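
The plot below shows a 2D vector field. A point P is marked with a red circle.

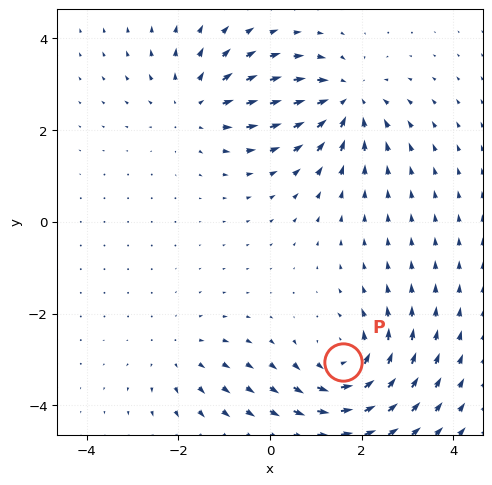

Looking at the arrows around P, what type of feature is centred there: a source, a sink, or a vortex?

At P (1.6, -3.1) the arrows circulate counterclockwise. Divergence ≈0, curl about +5 — near-zero divergence with nonzero curl is a vortex.

vortex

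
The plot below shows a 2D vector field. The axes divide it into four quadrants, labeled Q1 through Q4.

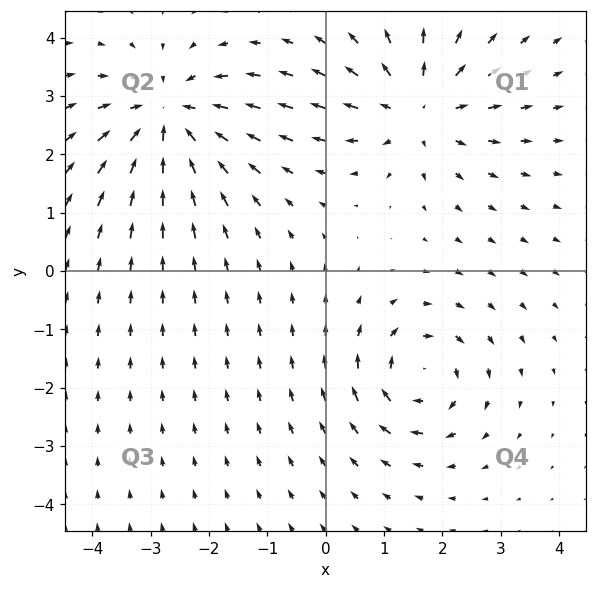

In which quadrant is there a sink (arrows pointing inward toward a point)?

Q2

The sink sits at approximately (-2.7, 2.6), which lies in quadrant Q2. The divergence there is about -5, negative as expected for a sink.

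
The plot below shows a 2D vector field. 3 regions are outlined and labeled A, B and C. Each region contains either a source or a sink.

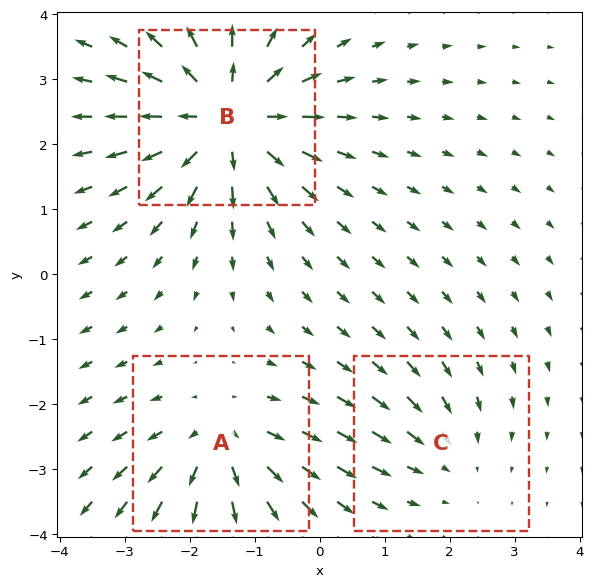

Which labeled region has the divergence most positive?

Divergence at each region's feature centre — A: about +3, B: about +5, C: about -2. Region B is most positive.

B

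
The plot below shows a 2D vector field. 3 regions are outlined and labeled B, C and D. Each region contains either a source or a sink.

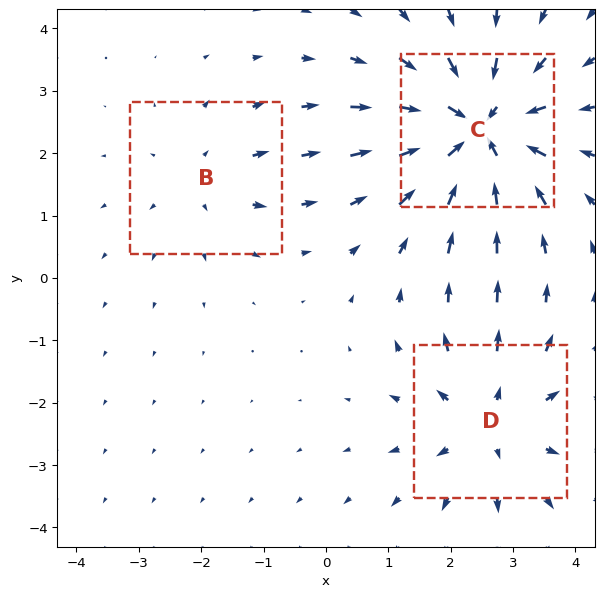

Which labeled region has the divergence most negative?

C

Divergence at each region's feature centre — B: about +2, C: about -5, D: about +3. Region C is most negative.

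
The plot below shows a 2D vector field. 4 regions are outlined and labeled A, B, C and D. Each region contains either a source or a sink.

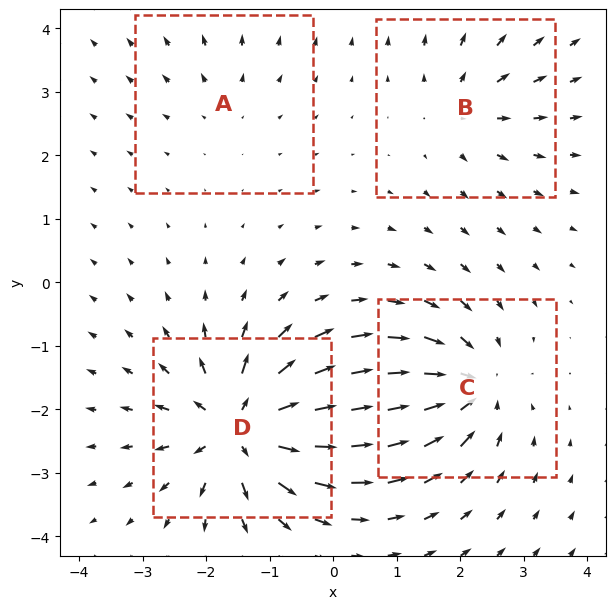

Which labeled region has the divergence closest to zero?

A

Divergence at each region's feature centre — A: about +2, B: about +4, C: about -6, D: about +9. Region A is closest to zero.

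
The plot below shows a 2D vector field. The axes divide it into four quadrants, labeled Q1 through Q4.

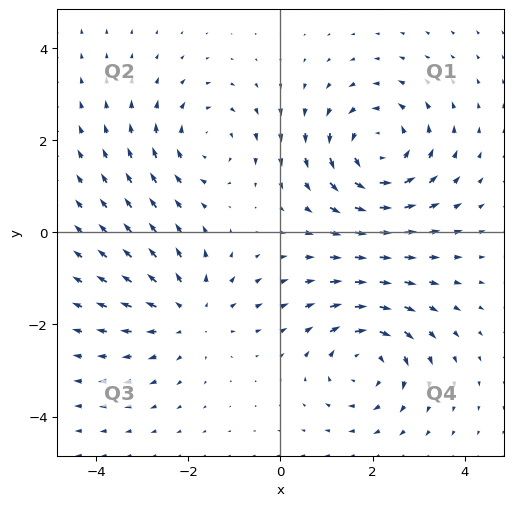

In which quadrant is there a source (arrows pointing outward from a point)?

The source sits at approximately (-2.0, -1.8), which lies in quadrant Q3. The divergence there is about +3, positive as expected for a source.

Q3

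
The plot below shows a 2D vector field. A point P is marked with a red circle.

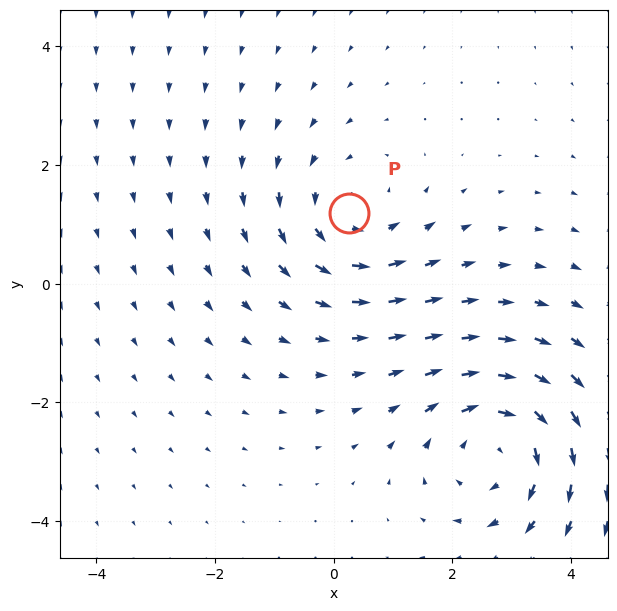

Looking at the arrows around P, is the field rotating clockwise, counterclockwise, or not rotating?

Near P at (0.3, 1.2) the arrows circulate counterclockwise. The curl (z-component) there is about +3; positive curl means counterclockwise rotation.

counterclockwise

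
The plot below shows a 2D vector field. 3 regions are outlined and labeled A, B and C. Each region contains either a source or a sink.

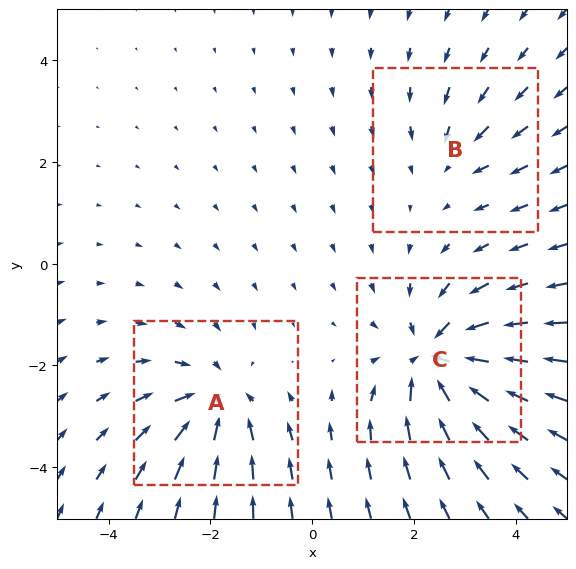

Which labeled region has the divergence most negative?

Divergence at each region's feature centre — A: about -3, B: about -2, C: about -5. Region C is most negative.

C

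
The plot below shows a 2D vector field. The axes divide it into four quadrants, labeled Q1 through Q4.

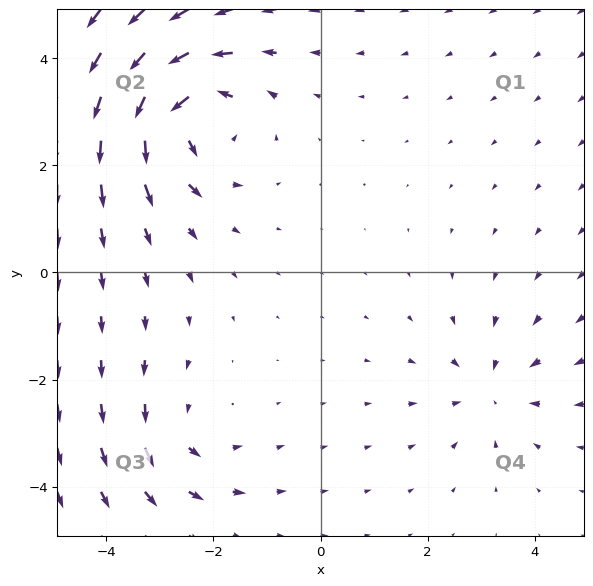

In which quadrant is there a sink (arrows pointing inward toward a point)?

Q4

The sink sits at approximately (3.2, -2.2), which lies in quadrant Q4. The divergence there is about -3, negative as expected for a sink.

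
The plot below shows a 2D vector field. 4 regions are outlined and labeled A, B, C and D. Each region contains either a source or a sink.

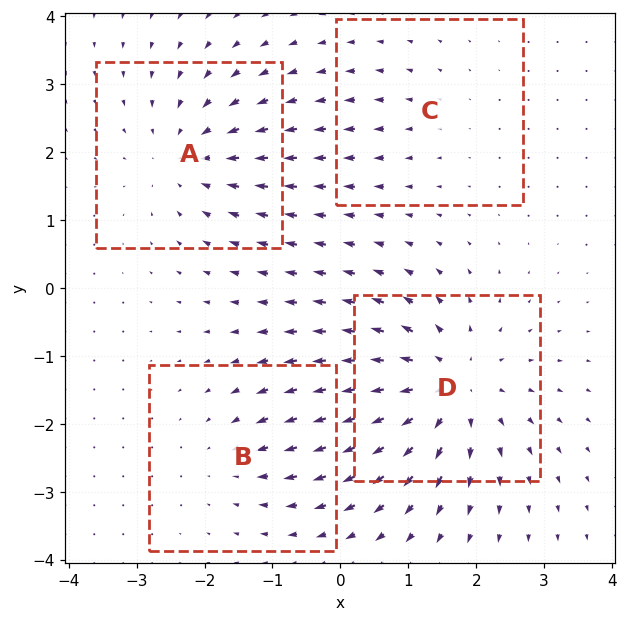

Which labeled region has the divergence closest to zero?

C

Divergence at each region's feature centre — A: about -5, B: about -3, C: about +2, D: about +7. Region C is closest to zero.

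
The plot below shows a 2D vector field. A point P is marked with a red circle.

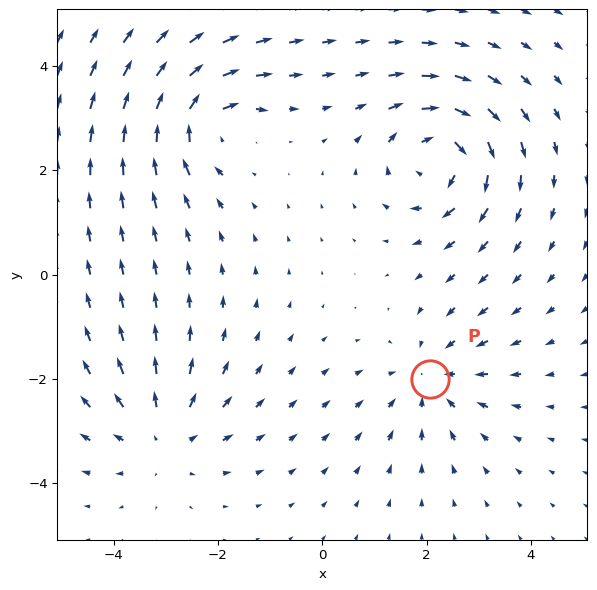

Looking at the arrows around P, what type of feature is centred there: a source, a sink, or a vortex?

sink

At P (2.1, -2.0) the arrows converge inward. Divergence about -2, curl ≈0 — negative divergence with near-zero curl is a sink.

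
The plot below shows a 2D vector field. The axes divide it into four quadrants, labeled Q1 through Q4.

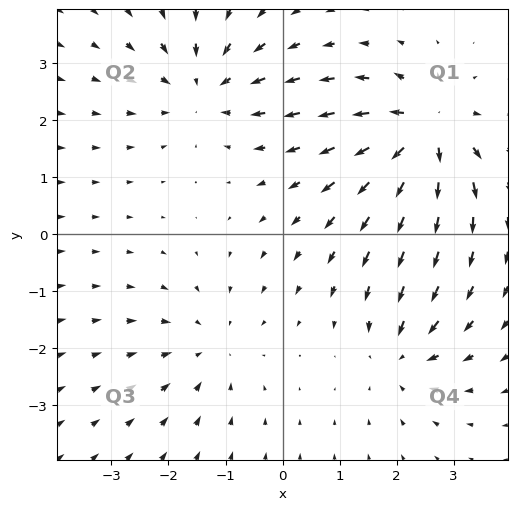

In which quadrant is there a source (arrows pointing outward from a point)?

Q1

The source sits at approximately (2.5, 1.8), which lies in quadrant Q1. The divergence there is about +7, positive as expected for a source.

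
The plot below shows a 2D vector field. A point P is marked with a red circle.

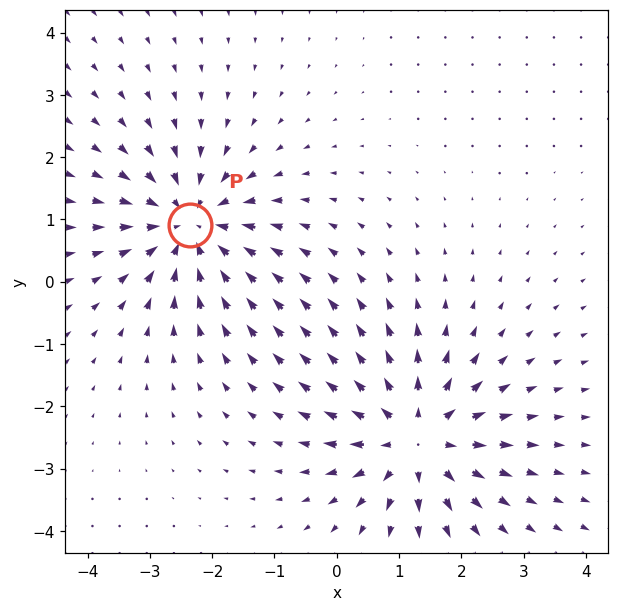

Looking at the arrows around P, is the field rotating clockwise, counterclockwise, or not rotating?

not rotating

Near P at (-2.4, 0.9) the arrows show no circulation. The curl there is ≈0.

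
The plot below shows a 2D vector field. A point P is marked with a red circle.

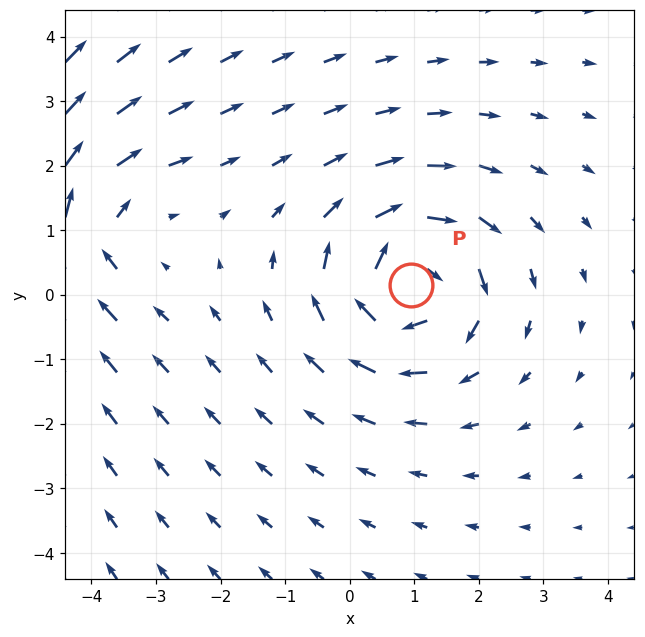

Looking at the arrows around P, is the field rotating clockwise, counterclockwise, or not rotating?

clockwise

Near P at (1.0, 0.2) the arrows circulate clockwise. The curl (z-component) there is about -5; negative curl means clockwise rotation.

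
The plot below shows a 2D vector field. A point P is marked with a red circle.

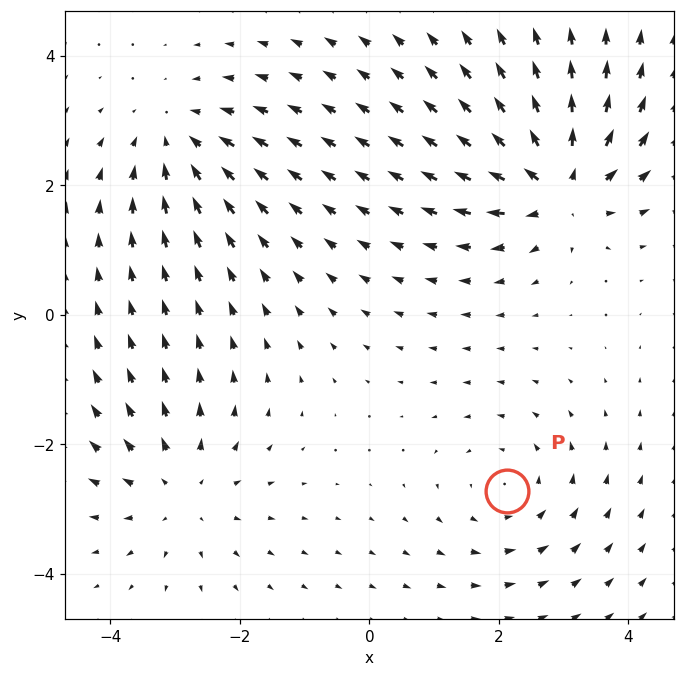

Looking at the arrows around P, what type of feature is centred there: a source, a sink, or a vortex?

At P (2.1, -2.7) the arrows circulate counterclockwise. Divergence ≈0, curl about +3 — near-zero divergence with nonzero curl is a vortex.

vortex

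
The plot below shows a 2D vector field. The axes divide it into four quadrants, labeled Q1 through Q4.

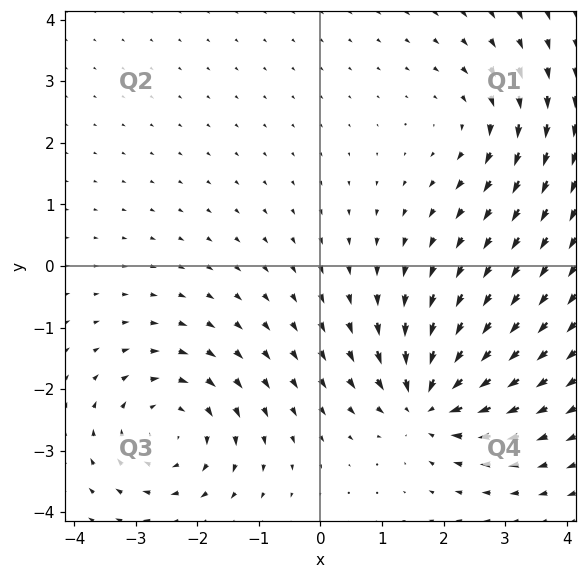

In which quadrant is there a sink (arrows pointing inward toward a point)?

Q4

The sink sits at approximately (1.7, -2.2), which lies in quadrant Q4. The divergence there is about -7, negative as expected for a sink.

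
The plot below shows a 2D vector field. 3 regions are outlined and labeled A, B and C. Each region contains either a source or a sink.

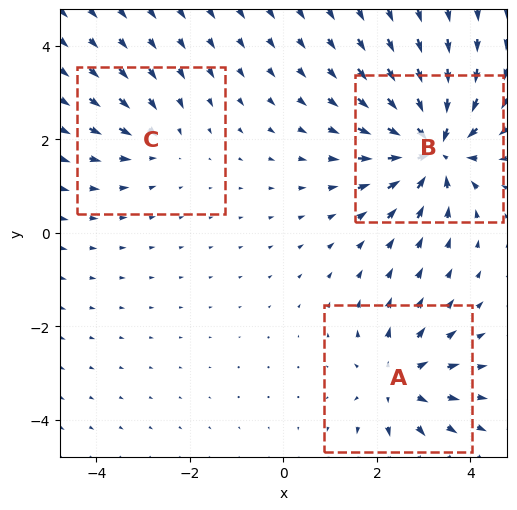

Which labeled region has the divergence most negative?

Divergence at each region's feature centre — A: about +4, B: about -6, C: about -2. Region B is most negative.

B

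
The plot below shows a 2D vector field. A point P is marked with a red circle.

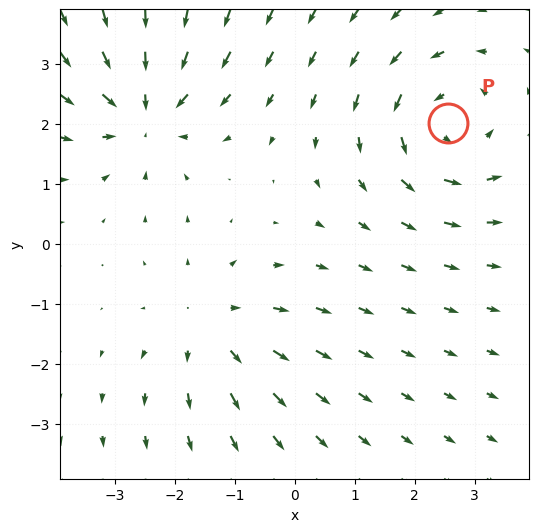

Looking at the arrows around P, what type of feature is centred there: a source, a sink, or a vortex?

vortex

At P (2.6, 2.0) the arrows circulate counterclockwise. Divergence ≈0, curl about +3 — near-zero divergence with nonzero curl is a vortex.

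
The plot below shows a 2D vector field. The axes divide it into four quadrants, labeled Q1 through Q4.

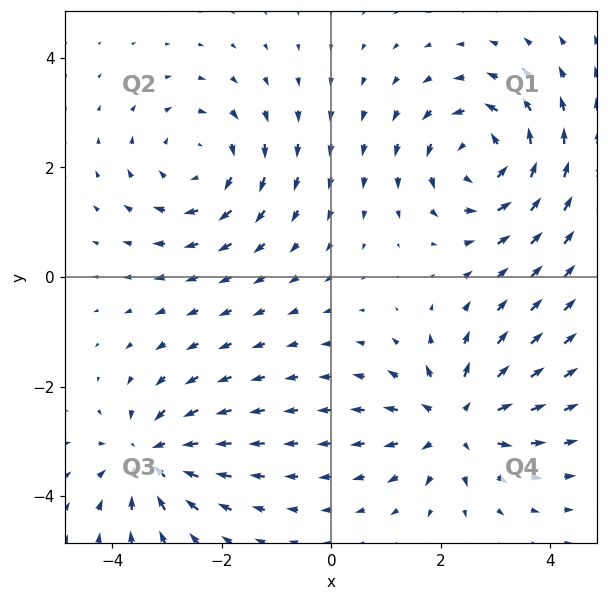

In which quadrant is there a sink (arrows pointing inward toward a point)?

Q3

The sink sits at approximately (-3.3, -3.3), which lies in quadrant Q3. The divergence there is about -6, negative as expected for a sink.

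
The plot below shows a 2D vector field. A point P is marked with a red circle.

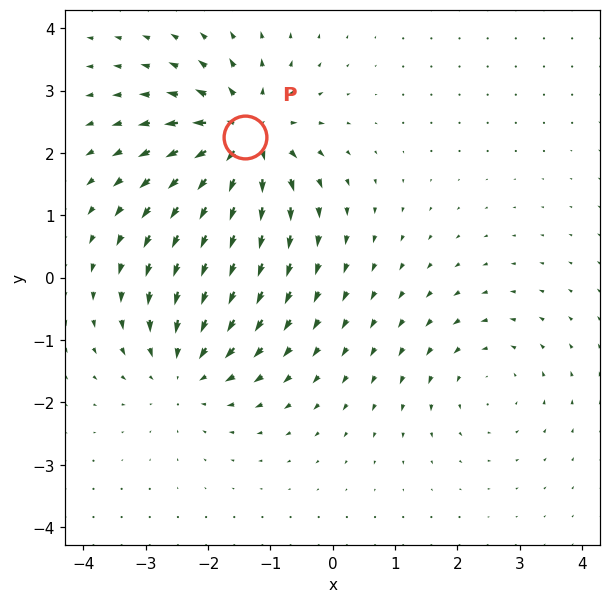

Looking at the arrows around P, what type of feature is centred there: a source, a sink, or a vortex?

source

At P (-1.4, 2.3) the arrows spread outward. Divergence about +6, curl ≈0 — positive divergence with near-zero curl is a source.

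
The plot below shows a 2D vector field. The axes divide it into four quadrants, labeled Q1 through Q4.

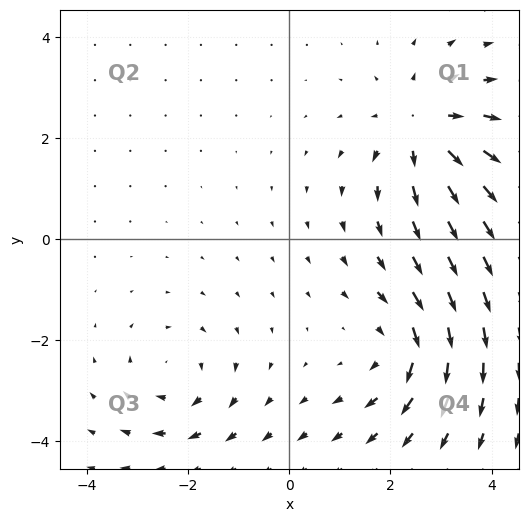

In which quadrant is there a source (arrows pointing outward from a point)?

Q1

The source sits at approximately (2.7, 2.2), which lies in quadrant Q1. The divergence there is about +4, positive as expected for a source.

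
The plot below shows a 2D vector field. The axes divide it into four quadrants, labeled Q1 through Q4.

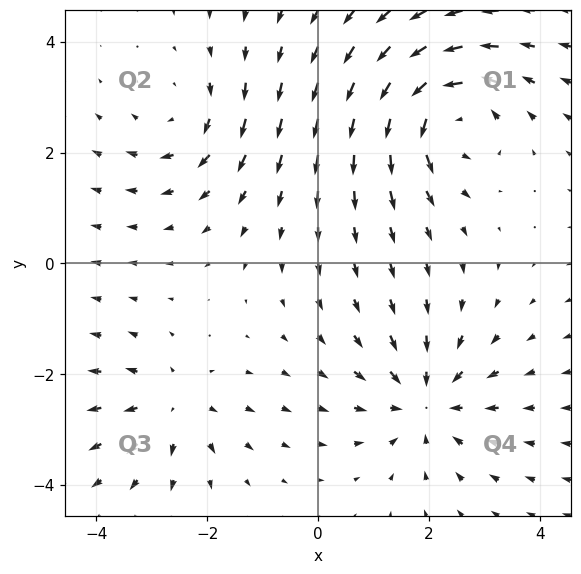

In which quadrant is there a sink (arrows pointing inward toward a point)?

Q4

The sink sits at approximately (1.9, -2.5), which lies in quadrant Q4. The divergence there is about -4, negative as expected for a sink.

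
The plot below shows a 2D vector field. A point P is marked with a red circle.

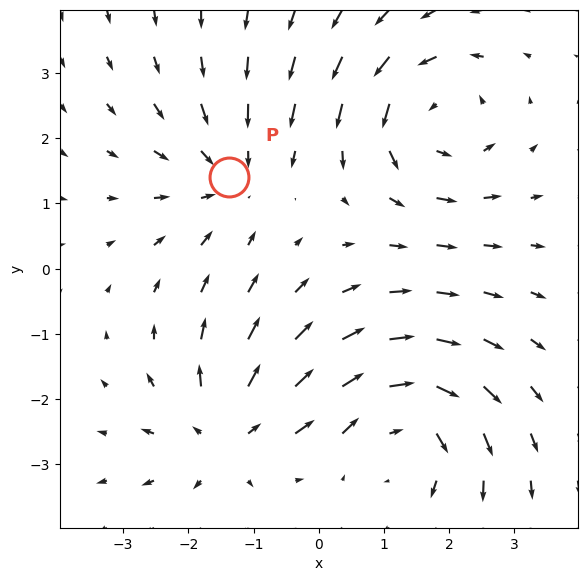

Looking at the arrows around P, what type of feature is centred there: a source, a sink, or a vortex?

At P (-1.4, 1.4) the arrows converge inward. Divergence about -3, curl ≈0 — negative divergence with near-zero curl is a sink.

sink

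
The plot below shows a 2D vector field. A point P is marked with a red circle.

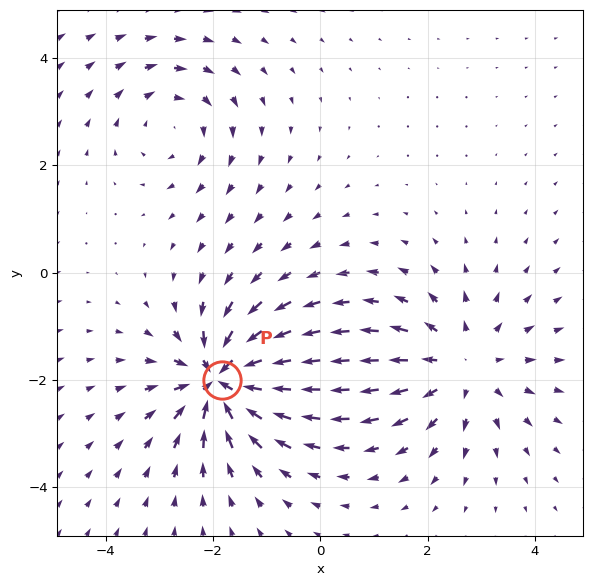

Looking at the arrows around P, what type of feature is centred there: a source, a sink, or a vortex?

sink

At P (-1.8, -2.0) the arrows converge inward. Divergence about -7, curl ≈0 — negative divergence with near-zero curl is a sink.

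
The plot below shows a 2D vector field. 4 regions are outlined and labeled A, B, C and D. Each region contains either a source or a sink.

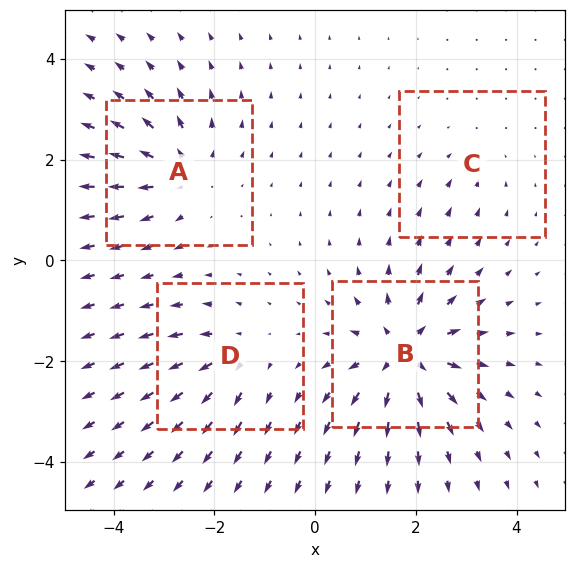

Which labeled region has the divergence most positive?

Divergence at each region's feature centre — A: about +5, B: about +8, C: about -2, D: about +4. Region B is most positive.

B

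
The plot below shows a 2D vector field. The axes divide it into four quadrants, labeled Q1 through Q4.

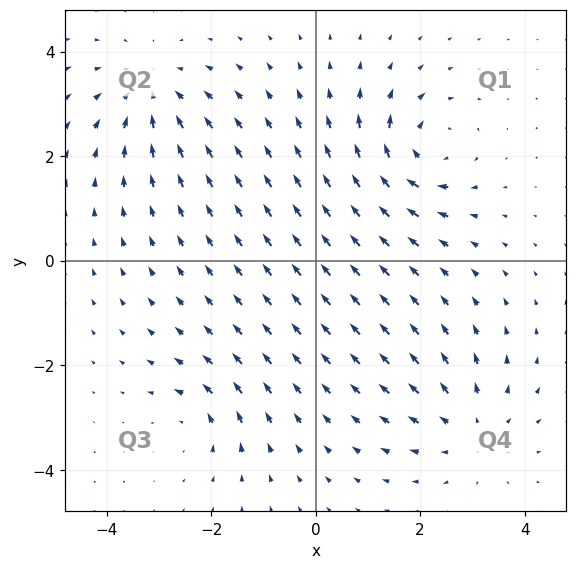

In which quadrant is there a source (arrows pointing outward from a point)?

Q4

The source sits at approximately (3.0, -3.2), which lies in quadrant Q4. The divergence there is about +4, positive as expected for a source.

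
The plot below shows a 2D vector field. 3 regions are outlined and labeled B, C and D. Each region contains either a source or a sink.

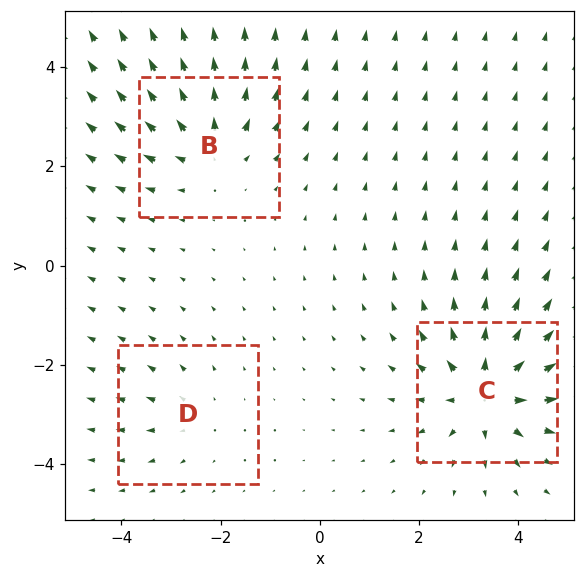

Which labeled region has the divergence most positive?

Divergence at each region's feature centre — B: about +4, C: about +5, D: about +2. Region C is most positive.

C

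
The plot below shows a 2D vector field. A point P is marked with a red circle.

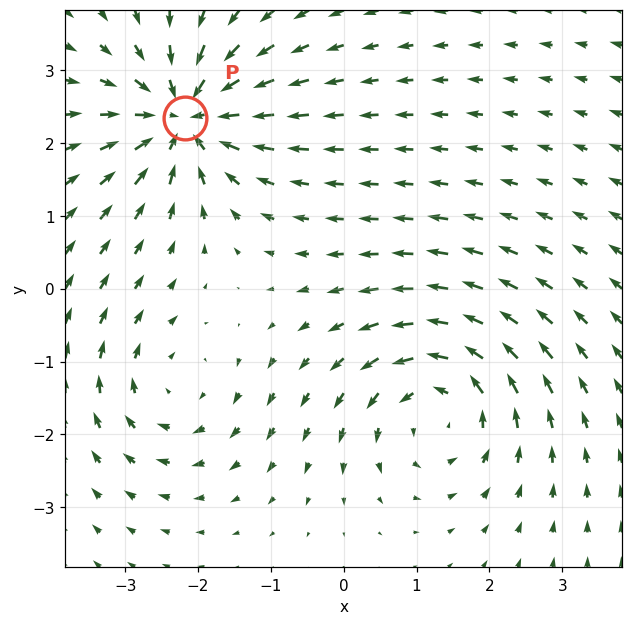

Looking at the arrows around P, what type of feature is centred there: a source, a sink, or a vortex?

sink

At P (-2.2, 2.4) the arrows converge inward. Divergence about -5, curl ≈0 — negative divergence with near-zero curl is a sink.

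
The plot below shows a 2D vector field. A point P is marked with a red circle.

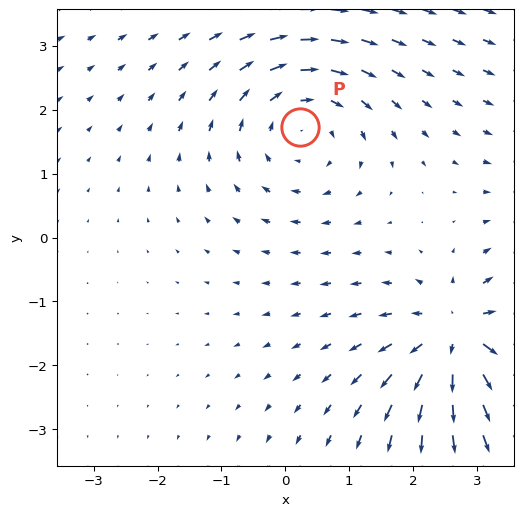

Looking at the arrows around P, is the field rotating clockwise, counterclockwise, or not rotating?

clockwise

Near P at (0.2, 1.7) the arrows circulate clockwise. The curl (z-component) there is about -2; negative curl means clockwise rotation.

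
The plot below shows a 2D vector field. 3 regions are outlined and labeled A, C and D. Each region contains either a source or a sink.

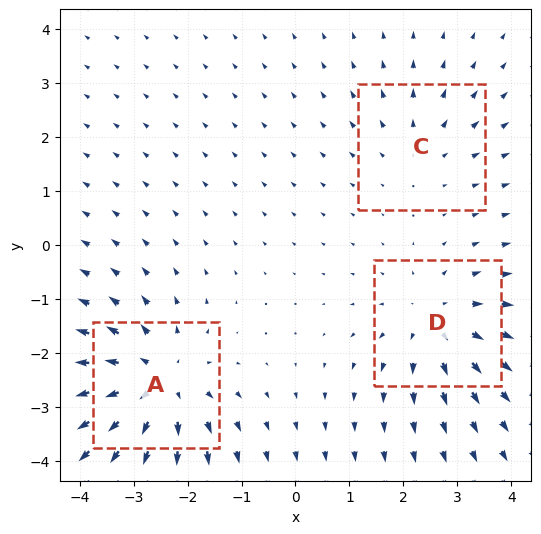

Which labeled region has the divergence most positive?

Divergence at each region's feature centre — A: about +4, C: about +2, D: about +3. Region A is most positive.

A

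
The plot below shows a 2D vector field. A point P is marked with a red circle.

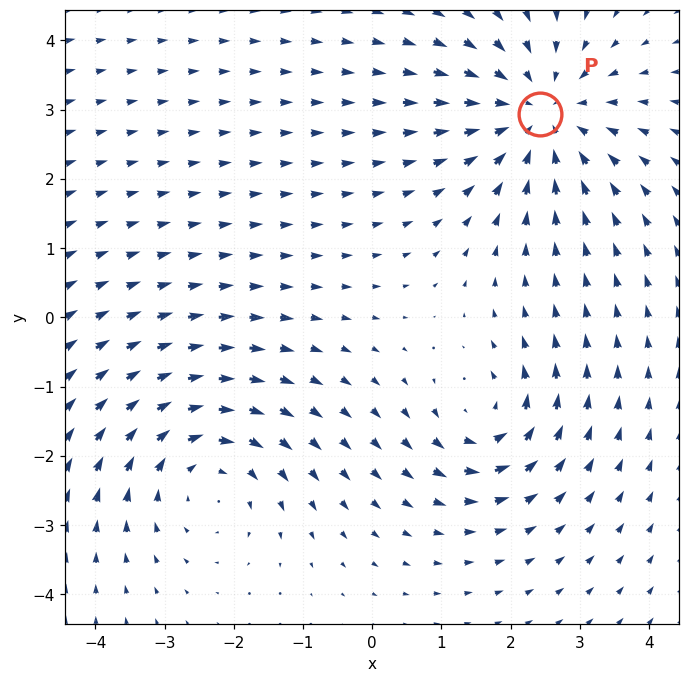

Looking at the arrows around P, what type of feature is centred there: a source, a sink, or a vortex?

sink

At P (2.4, 2.9) the arrows converge inward. Divergence about -4, curl ≈0 — negative divergence with near-zero curl is a sink.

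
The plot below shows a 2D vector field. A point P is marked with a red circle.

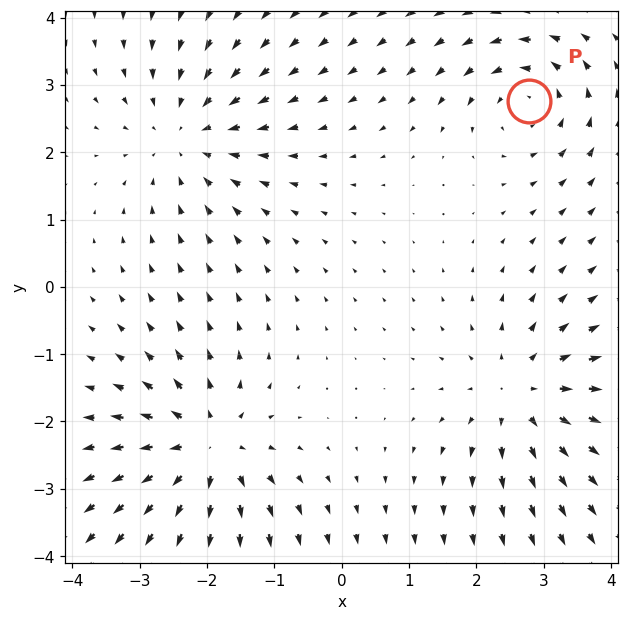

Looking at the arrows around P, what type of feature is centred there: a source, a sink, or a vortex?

vortex

At P (2.8, 2.8) the arrows circulate counterclockwise. Divergence ≈0, curl about +5 — near-zero divergence with nonzero curl is a vortex.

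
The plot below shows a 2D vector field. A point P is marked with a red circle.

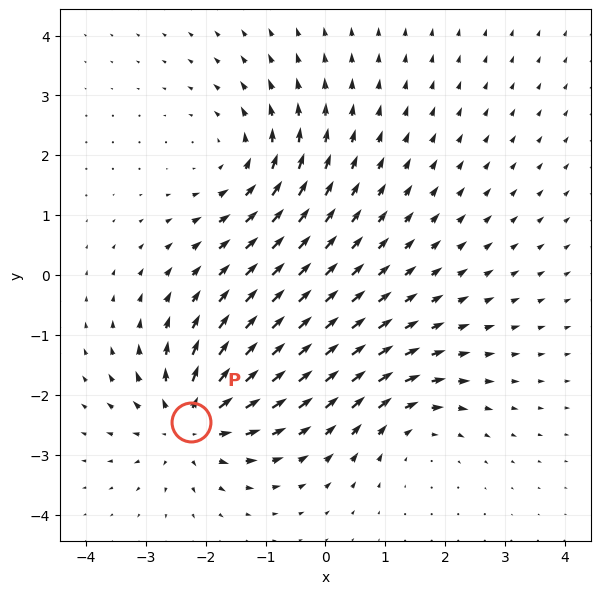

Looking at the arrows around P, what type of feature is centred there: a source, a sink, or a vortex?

source

At P (-2.3, -2.5) the arrows spread outward. Divergence about +5, curl ≈0 — positive divergence with near-zero curl is a source.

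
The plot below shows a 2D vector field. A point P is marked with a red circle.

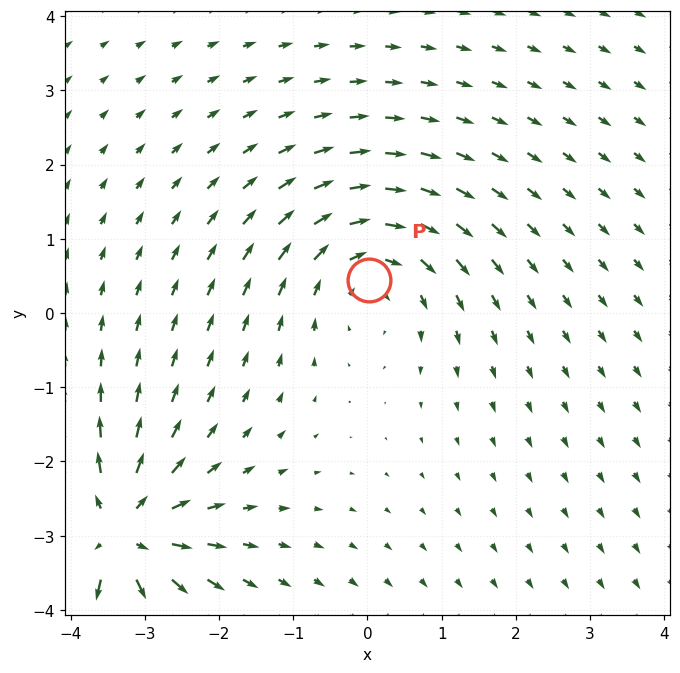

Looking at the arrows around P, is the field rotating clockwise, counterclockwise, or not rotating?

clockwise

Near P at (0.0, 0.4) the arrows circulate clockwise. The curl (z-component) there is about -3; negative curl means clockwise rotation.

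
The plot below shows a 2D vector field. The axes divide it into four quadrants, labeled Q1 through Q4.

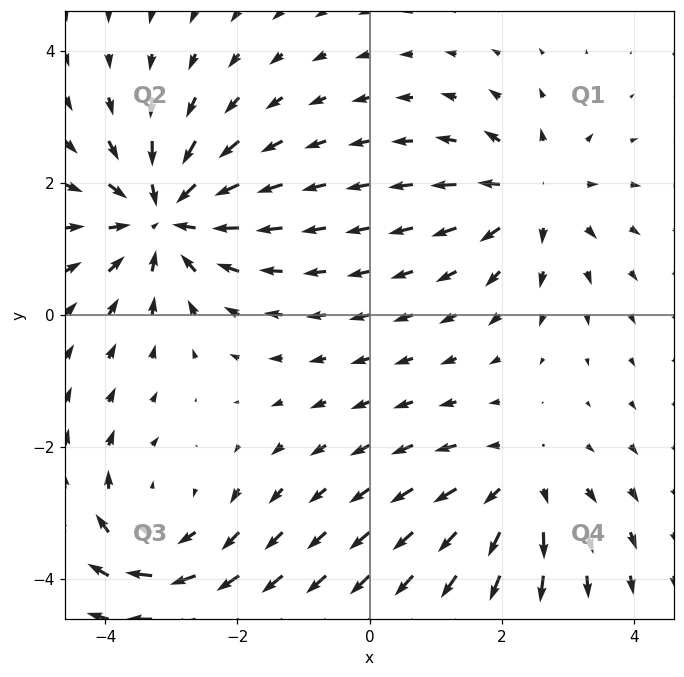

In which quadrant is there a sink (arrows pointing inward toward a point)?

The sink sits at approximately (-3.1, 1.5), which lies in quadrant Q2. The divergence there is about -6, negative as expected for a sink.

Q2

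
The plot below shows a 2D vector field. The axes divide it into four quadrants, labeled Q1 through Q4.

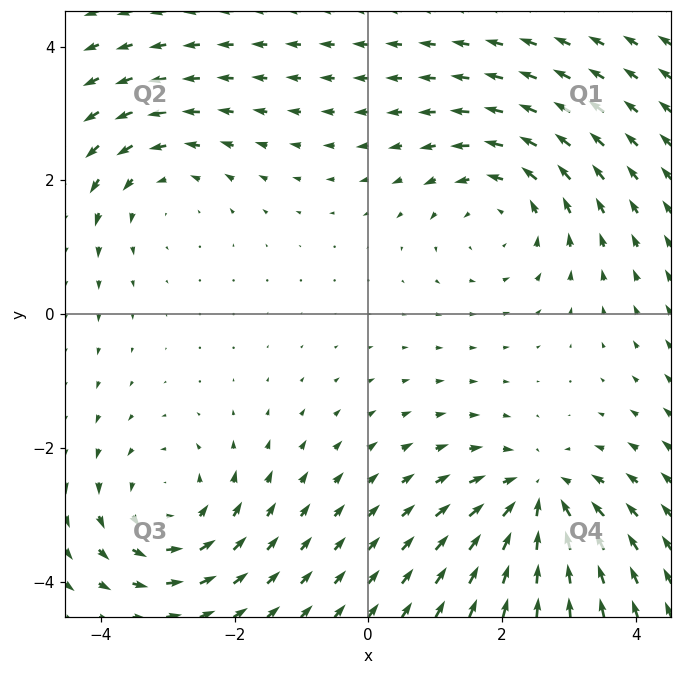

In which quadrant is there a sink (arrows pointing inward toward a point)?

Q4

The sink sits at approximately (2.5, -2.7), which lies in quadrant Q4. The divergence there is about -5, negative as expected for a sink.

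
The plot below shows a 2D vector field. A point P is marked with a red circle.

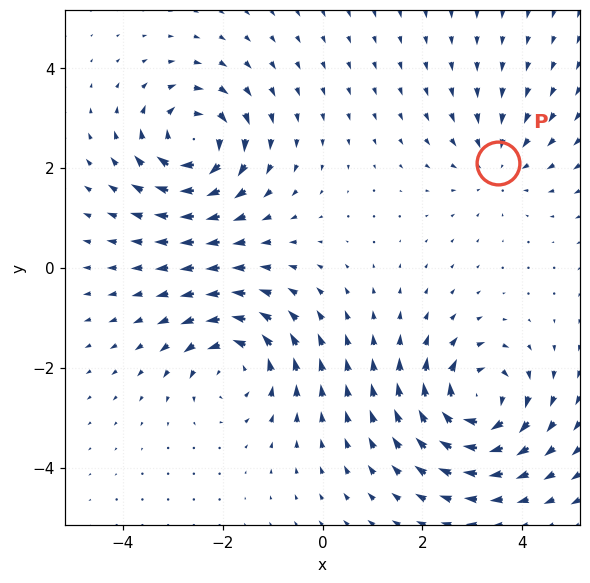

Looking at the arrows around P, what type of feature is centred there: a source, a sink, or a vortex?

sink

At P (3.5, 2.1) the arrows converge inward. Divergence about -3, curl ≈0 — negative divergence with near-zero curl is a sink.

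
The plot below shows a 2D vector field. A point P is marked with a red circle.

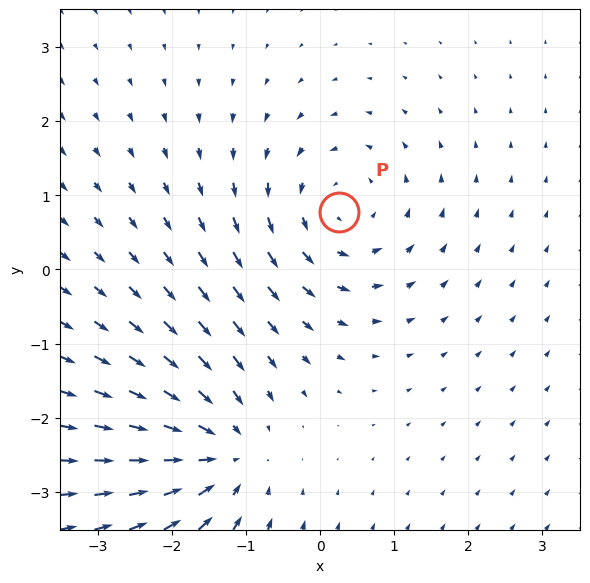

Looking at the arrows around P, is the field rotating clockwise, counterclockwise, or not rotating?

counterclockwise

Near P at (0.3, 0.8) the arrows circulate counterclockwise. The curl (z-component) there is about +3; positive curl means counterclockwise rotation.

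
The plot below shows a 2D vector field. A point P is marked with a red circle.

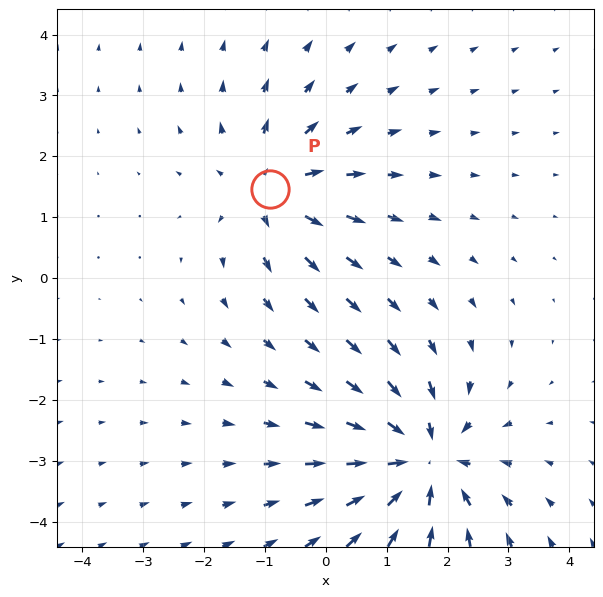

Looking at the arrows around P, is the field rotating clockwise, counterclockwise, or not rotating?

Near P at (-0.9, 1.5) the arrows show no circulation. The curl there is ≈0.

not rotating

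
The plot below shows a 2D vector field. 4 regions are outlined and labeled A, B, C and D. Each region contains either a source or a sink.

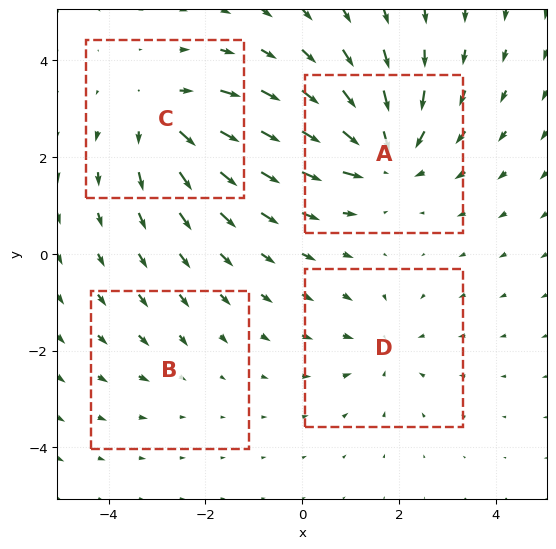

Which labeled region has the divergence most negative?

Divergence at each region's feature centre — A: about -6, B: about -2, C: about +4, D: about -3. Region A is most negative.

A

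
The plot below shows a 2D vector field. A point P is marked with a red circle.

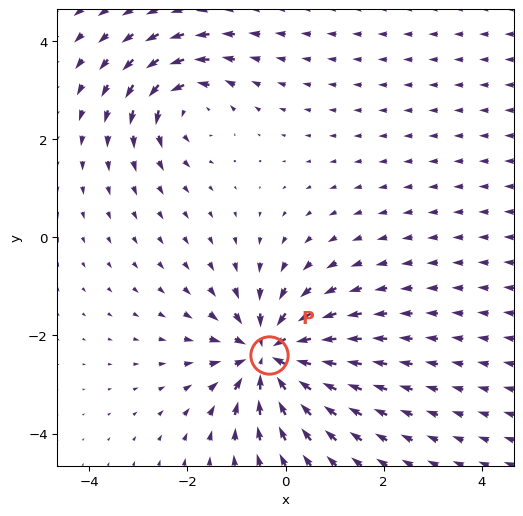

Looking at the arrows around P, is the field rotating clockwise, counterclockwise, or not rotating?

not rotating

Near P at (-0.3, -2.4) the arrows show no circulation. The curl there is ≈0.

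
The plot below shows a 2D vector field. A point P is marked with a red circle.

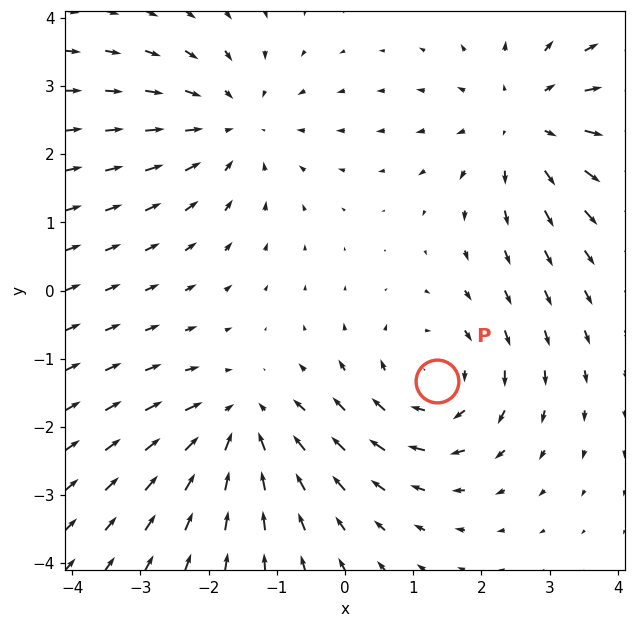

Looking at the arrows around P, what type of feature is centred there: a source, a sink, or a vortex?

vortex

At P (1.3, -1.3) the arrows circulate clockwise. Divergence ≈0, curl about -4 — near-zero divergence with nonzero curl is a vortex.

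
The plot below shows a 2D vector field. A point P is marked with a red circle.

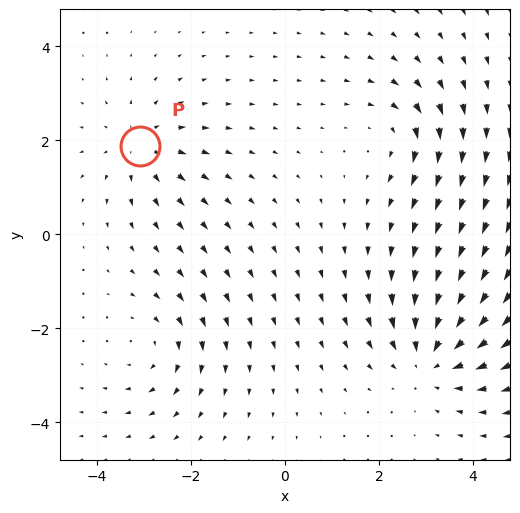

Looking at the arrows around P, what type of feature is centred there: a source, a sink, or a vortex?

source

At P (-3.1, 1.9) the arrows spread outward. Divergence about +3, curl ≈0 — positive divergence with near-zero curl is a source.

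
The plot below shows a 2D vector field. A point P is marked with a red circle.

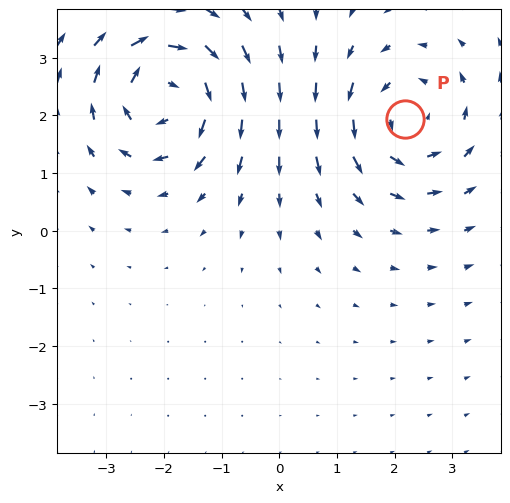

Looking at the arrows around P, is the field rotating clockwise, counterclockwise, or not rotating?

counterclockwise

Near P at (2.2, 1.9) the arrows circulate counterclockwise. The curl (z-component) there is about +3; positive curl means counterclockwise rotation.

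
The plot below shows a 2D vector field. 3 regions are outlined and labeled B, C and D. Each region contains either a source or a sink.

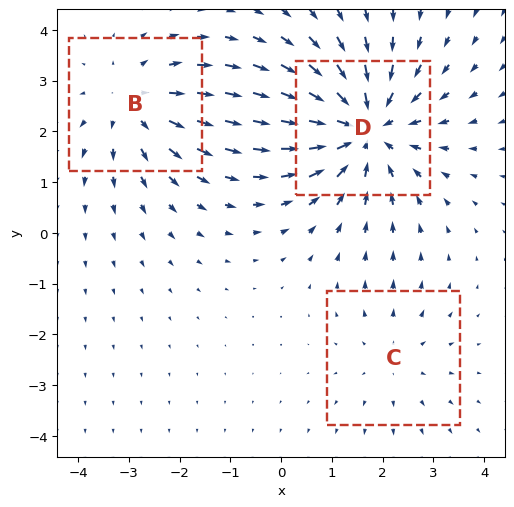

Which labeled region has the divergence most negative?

D

Divergence at each region's feature centre — B: about +3, C: about +2, D: about -4. Region D is most negative.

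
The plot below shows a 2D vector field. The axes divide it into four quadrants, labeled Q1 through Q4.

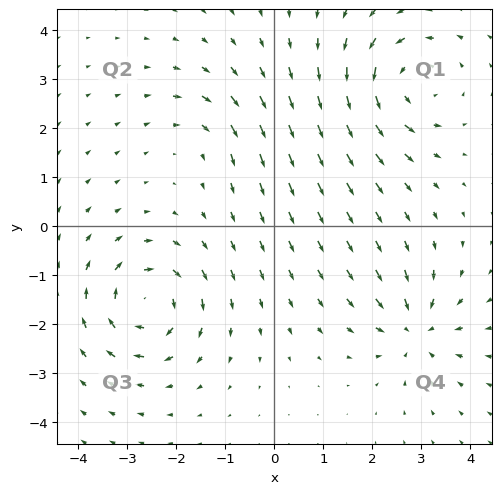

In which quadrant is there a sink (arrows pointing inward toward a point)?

The sink sits at approximately (2.9, -2.1), which lies in quadrant Q4. The divergence there is about -5, negative as expected for a sink.

Q4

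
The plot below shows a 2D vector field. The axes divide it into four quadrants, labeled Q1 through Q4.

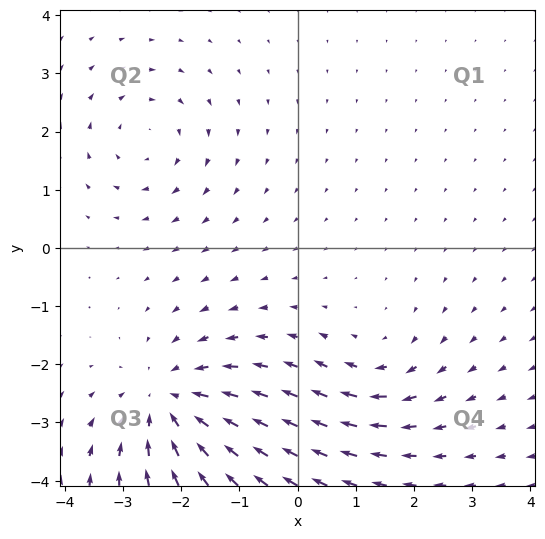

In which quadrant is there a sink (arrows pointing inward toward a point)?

The sink sits at approximately (-2.2, -2.7), which lies in quadrant Q3. The divergence there is about -4, negative as expected for a sink.

Q3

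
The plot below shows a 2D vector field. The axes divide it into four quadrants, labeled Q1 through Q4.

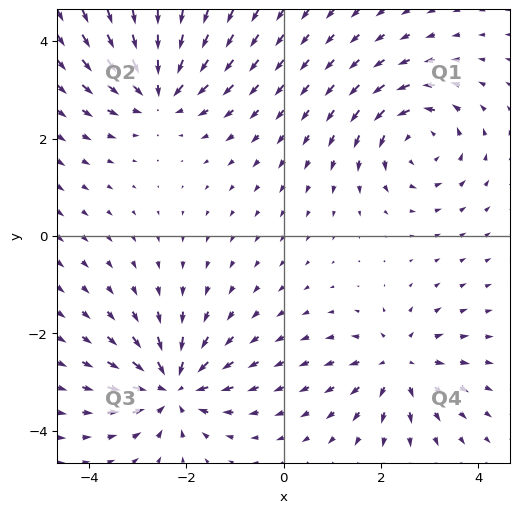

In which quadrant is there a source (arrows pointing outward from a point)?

The source sits at approximately (2.4, -2.6), which lies in quadrant Q4. The divergence there is about +5, positive as expected for a source.

Q4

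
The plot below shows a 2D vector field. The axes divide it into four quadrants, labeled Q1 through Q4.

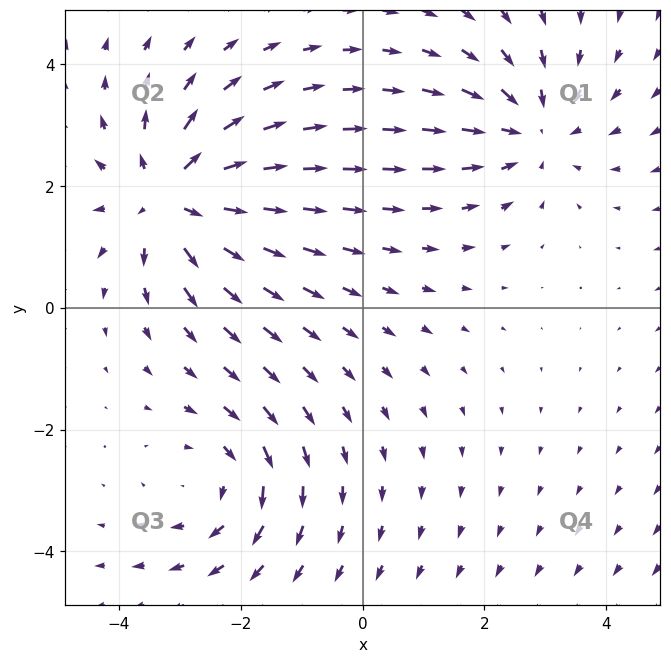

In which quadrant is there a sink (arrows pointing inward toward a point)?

Q1

The sink sits at approximately (2.8, 2.9), which lies in quadrant Q1. The divergence there is about -3, negative as expected for a sink.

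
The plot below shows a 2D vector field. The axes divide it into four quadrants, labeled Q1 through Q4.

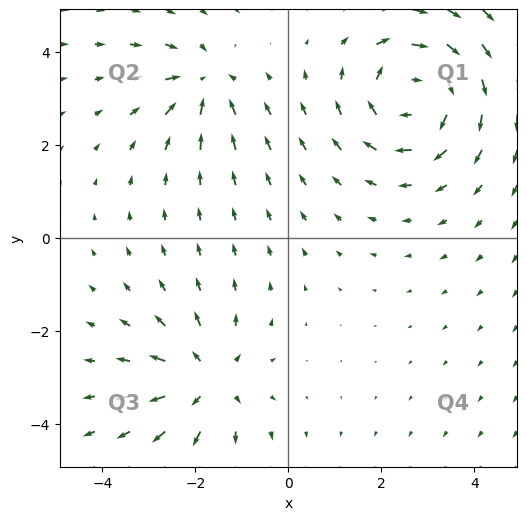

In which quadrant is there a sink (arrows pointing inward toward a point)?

Q2

The sink sits at approximately (-1.8, 3.3), which lies in quadrant Q2. The divergence there is about -4, negative as expected for a sink.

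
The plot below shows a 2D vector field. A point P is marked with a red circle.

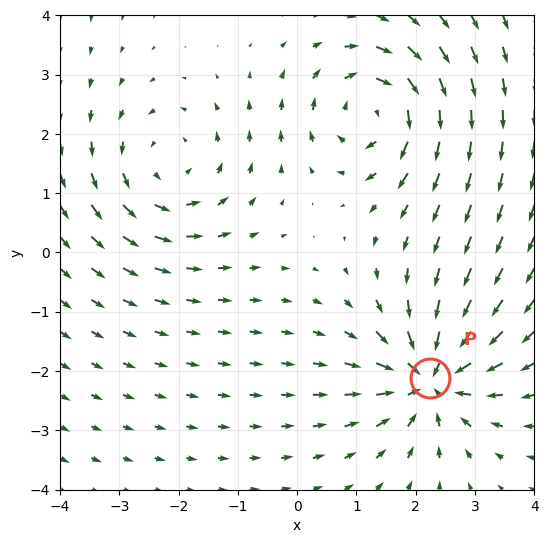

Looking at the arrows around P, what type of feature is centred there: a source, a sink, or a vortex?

At P (2.2, -2.1) the arrows converge inward. Divergence about -4, curl ≈0 — negative divergence with near-zero curl is a sink.

sink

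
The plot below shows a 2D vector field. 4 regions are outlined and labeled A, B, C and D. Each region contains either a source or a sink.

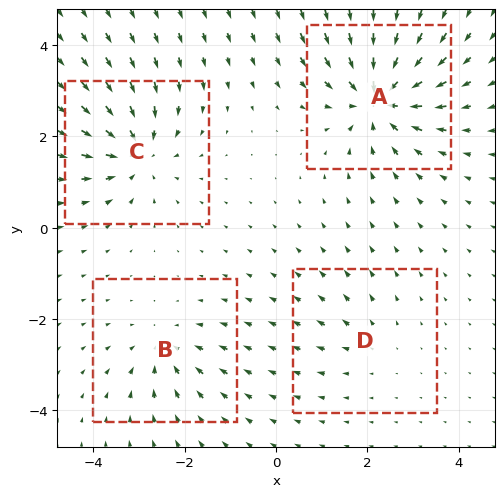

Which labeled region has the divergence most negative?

Divergence at each region's feature centre — A: about -8, B: about -4, C: about -6, D: about +2. Region A is most negative.

A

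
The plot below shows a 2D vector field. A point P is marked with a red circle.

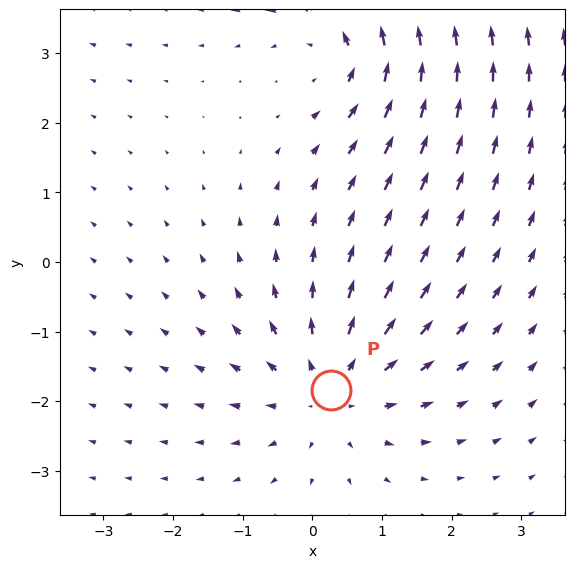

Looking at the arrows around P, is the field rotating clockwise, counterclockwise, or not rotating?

not rotating

Near P at (0.3, -1.8) the arrows show no circulation. The curl there is ≈0.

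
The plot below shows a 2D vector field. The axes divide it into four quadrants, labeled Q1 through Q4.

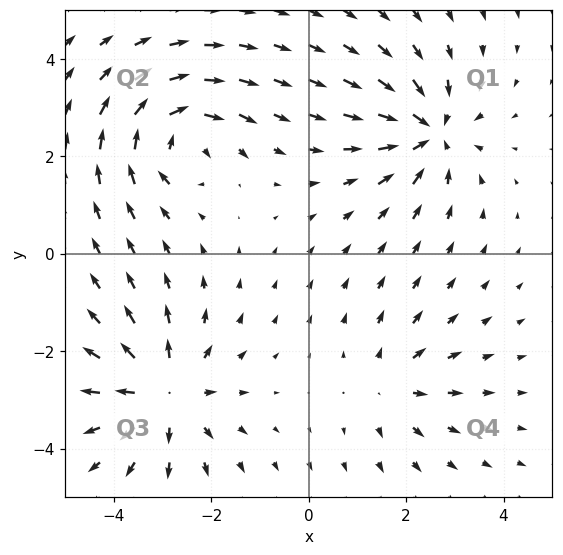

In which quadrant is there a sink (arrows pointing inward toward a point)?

Q1

The sink sits at approximately (2.5, 2.5), which lies in quadrant Q1. The divergence there is about -5, negative as expected for a sink.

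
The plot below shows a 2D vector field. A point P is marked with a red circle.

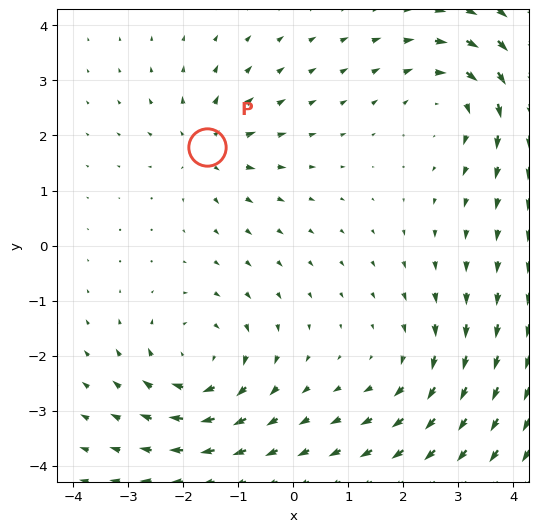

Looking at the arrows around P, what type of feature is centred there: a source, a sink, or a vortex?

At P (-1.6, 1.8) the arrows spread outward. Divergence about +5, curl ≈0 — positive divergence with near-zero curl is a source.

source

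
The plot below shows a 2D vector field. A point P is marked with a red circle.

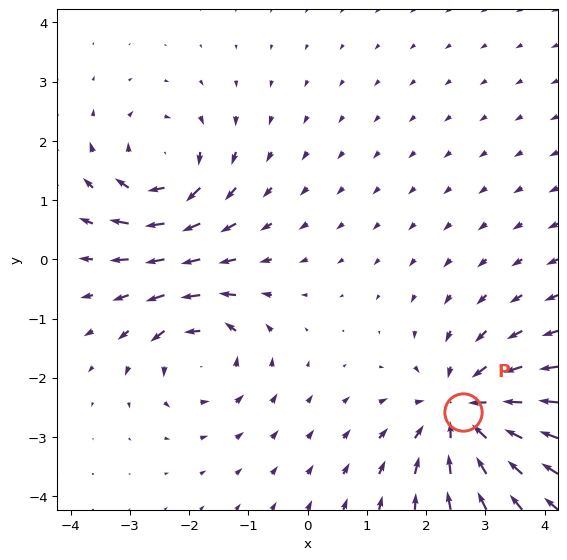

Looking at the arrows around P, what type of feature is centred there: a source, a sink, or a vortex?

sink

At P (2.6, -2.6) the arrows converge inward. Divergence about -5, curl ≈0 — negative divergence with near-zero curl is a sink.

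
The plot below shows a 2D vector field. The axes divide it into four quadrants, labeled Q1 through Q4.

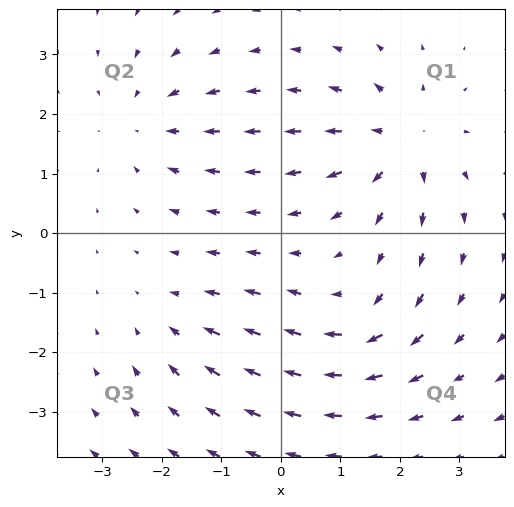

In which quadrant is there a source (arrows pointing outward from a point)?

Q1

The source sits at approximately (2.0, 1.5), which lies in quadrant Q1. The divergence there is about +5, positive as expected for a source.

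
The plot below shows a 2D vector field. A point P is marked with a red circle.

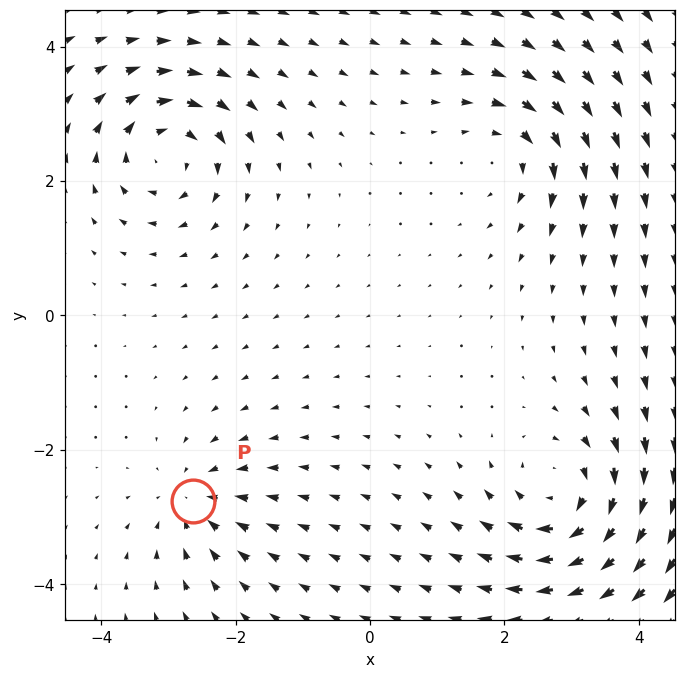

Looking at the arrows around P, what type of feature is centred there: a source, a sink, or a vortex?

At P (-2.6, -2.8) the arrows converge inward. Divergence about -4, curl ≈0 — negative divergence with near-zero curl is a sink.

sink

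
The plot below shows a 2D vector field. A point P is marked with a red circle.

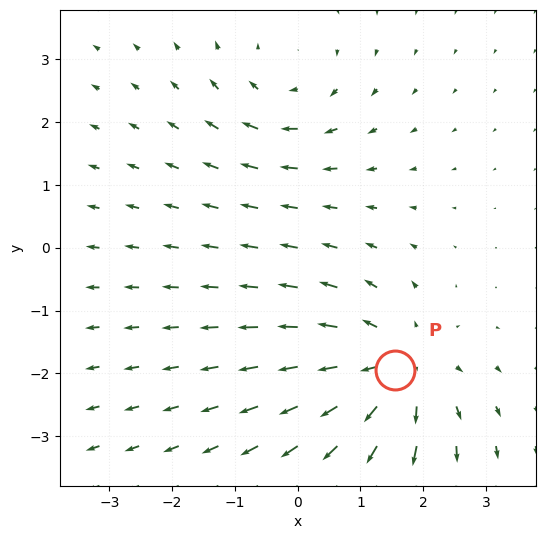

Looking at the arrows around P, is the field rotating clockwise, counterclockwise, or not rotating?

Near P at (1.6, -1.9) the arrows show no circulation. The curl there is ≈0.

not rotating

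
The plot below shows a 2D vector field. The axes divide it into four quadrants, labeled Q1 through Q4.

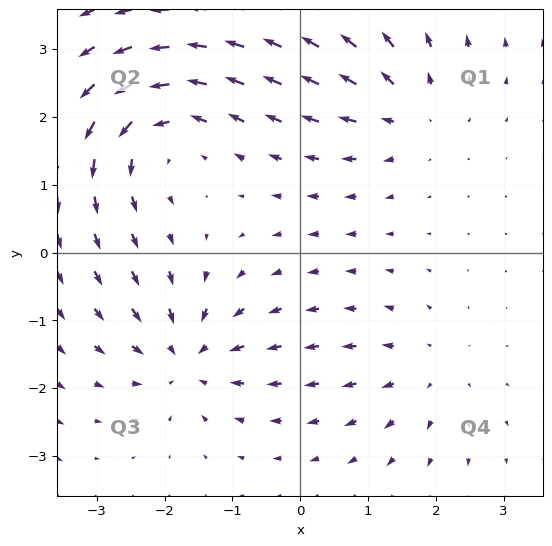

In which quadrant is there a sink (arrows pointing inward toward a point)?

Q3

The sink sits at approximately (-1.7, -1.6), which lies in quadrant Q3. The divergence there is about -5, negative as expected for a sink.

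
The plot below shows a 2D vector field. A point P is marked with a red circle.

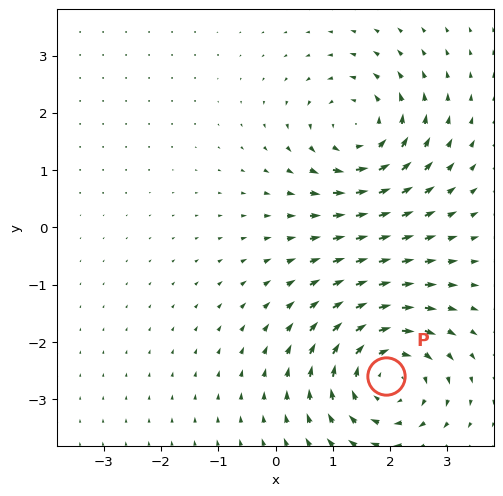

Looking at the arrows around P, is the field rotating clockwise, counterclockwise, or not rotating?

clockwise

Near P at (1.9, -2.6) the arrows circulate clockwise. The curl (z-component) there is about -5; negative curl means clockwise rotation.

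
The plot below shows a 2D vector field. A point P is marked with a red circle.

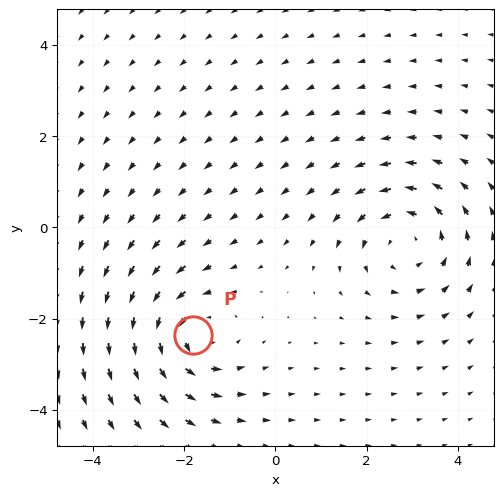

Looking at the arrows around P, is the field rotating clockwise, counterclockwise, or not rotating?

counterclockwise

Near P at (-1.8, -2.4) the arrows circulate counterclockwise. The curl (z-component) there is about +4; positive curl means counterclockwise rotation.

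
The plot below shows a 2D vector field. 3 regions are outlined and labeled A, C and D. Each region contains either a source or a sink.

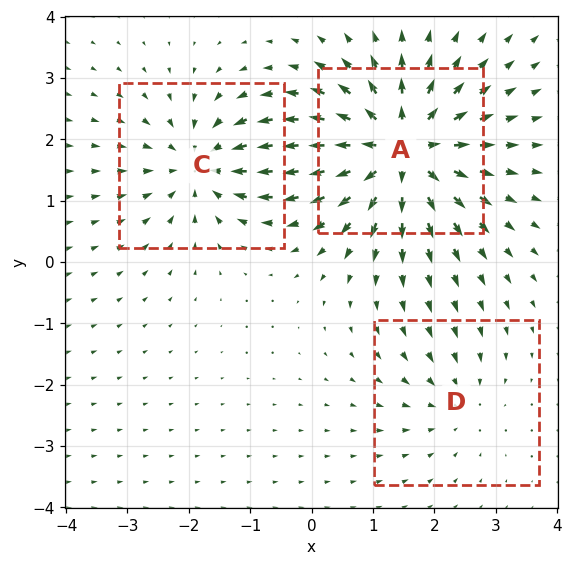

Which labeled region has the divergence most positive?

Divergence at each region's feature centre — A: about +6, C: about -4, D: about -2. Region A is most positive.

A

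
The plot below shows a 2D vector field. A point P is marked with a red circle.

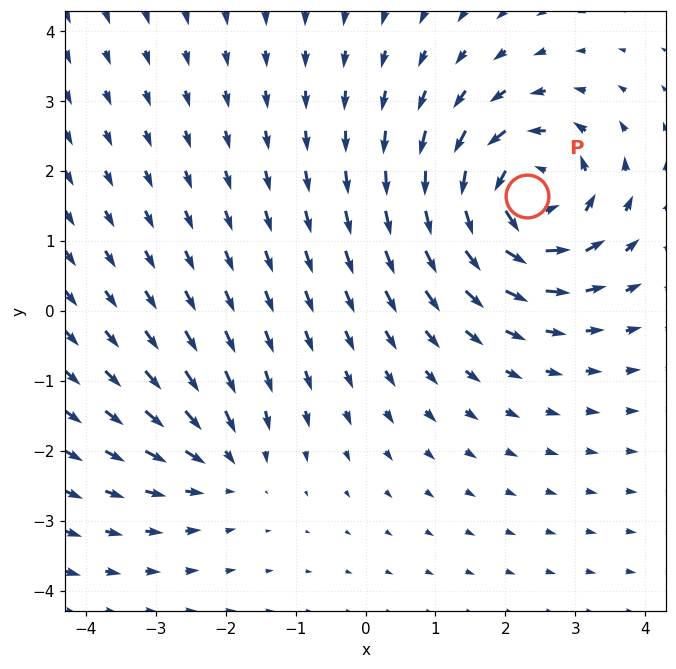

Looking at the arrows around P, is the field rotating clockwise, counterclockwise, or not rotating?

counterclockwise

Near P at (2.3, 1.6) the arrows circulate counterclockwise. The curl (z-component) there is about +6; positive curl means counterclockwise rotation.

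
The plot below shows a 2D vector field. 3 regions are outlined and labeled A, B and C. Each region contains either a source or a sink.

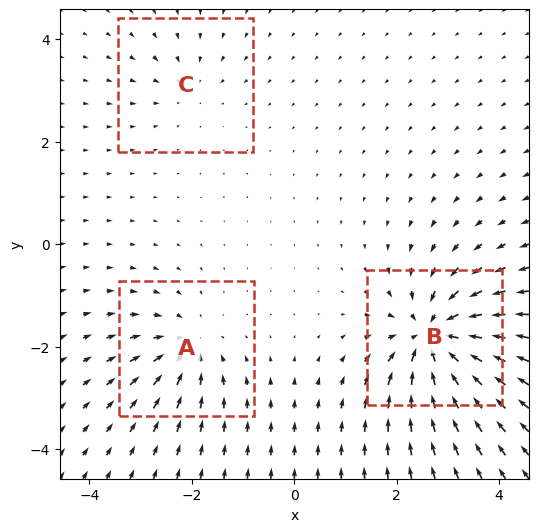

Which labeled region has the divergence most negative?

Divergence at each region's feature centre — A: about -4, B: about -7, C: about -2. Region B is most negative.

B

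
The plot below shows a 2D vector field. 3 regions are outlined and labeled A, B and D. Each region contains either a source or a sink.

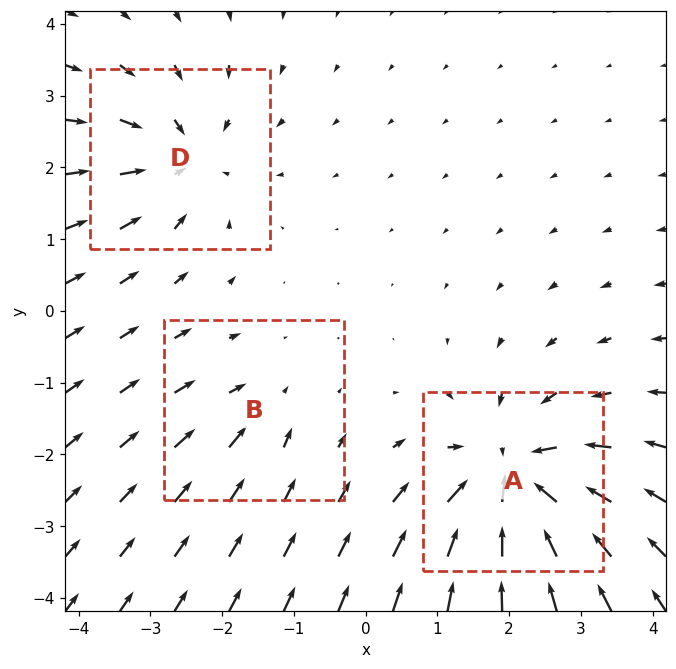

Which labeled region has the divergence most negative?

Divergence at each region's feature centre — A: about -6, B: about -2, D: about -4. Region A is most negative.

A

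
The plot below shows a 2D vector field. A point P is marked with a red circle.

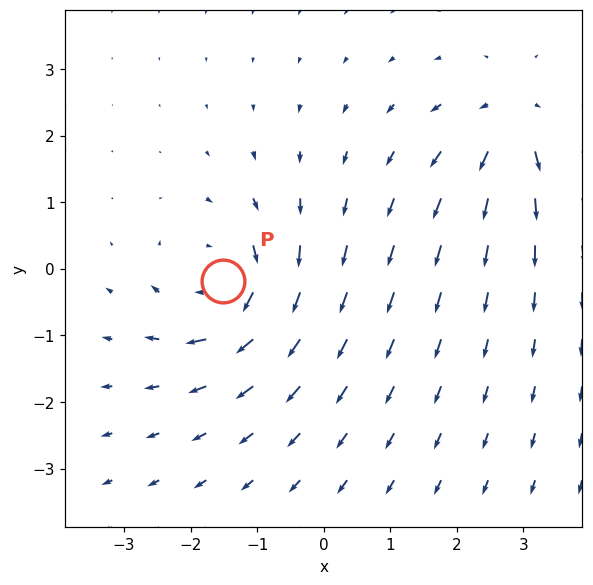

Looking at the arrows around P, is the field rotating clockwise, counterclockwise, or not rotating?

clockwise

Near P at (-1.5, -0.2) the arrows circulate clockwise. The curl (z-component) there is about -7; negative curl means clockwise rotation.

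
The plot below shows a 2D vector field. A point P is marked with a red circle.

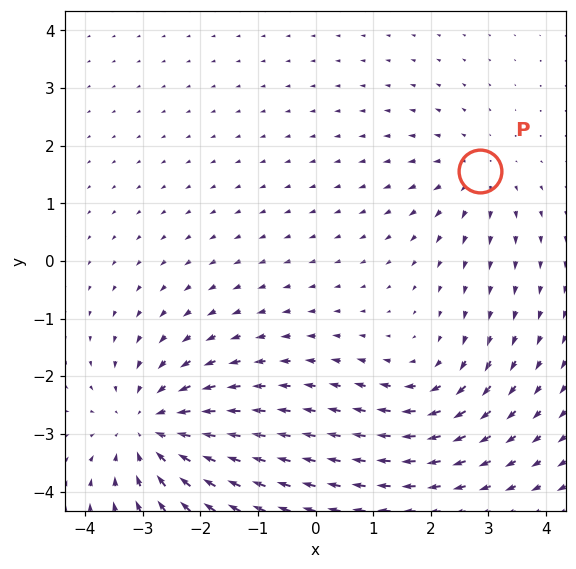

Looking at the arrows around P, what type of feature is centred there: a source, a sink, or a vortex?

source

At P (2.8, 1.6) the arrows spread outward. Divergence about +3, curl ≈0 — positive divergence with near-zero curl is a source.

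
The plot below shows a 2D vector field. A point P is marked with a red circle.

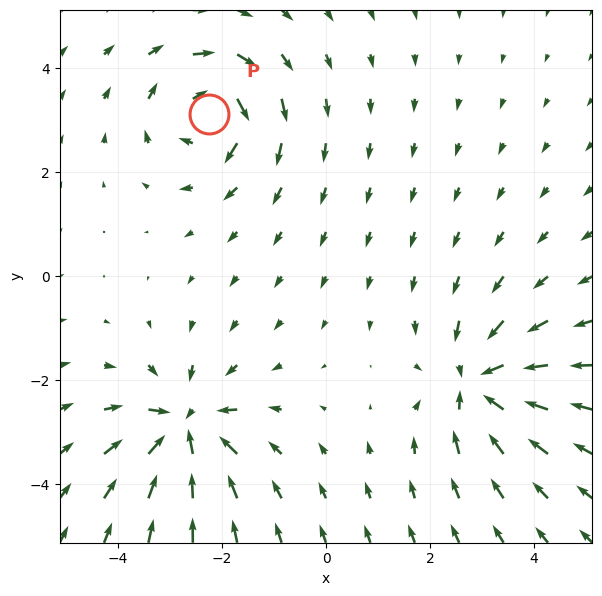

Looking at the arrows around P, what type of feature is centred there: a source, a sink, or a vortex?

At P (-2.3, 3.1) the arrows circulate clockwise. Divergence ≈0, curl about -5 — near-zero divergence with nonzero curl is a vortex.

vortex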